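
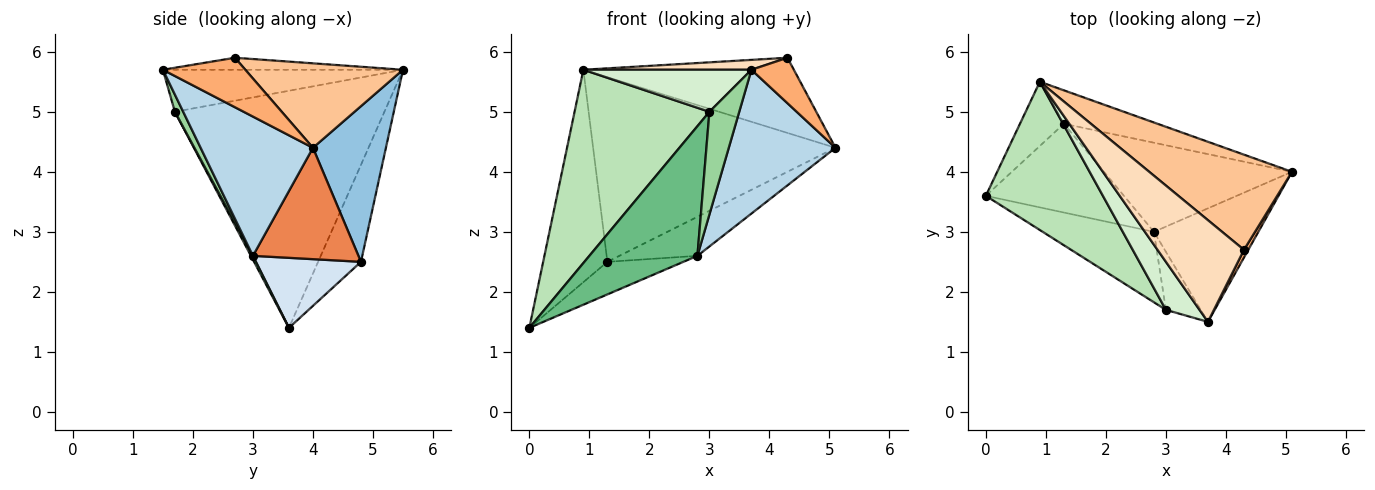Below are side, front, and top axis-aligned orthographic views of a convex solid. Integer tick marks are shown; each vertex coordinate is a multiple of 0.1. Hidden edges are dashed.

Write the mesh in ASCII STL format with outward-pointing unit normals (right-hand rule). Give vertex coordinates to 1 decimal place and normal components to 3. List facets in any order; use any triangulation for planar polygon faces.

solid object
 facet normal -0.538 0.807 -0.244
  outer loop
   vertex 1.3 4.8 2.5
   vertex 0.0 3.6 1.4
   vertex 0.9 5.5 5.7
  endloop
 endfacet
 facet normal 0.284 0.943 -0.171
  outer loop
   vertex 1.3 4.8 2.5
   vertex 0.9 5.5 5.7
   vertex 5.1 4.0 4.4
  endloop
 endfacet
 facet normal 0.637 -0.605 -0.478
  outer loop
   vertex 2.8 3.0 2.6
   vertex 5.1 4.0 4.4
   vertex 3.7 1.5 5.7
  endloop
 endfacet
 facet normal 0.430 0.311 -0.848
  outer loop
   vertex 2.8 3.0 2.6
   vertex 0.0 3.6 1.4
   vertex 1.3 4.8 2.5
  endloop
 endfacet
 facet normal 0.477 0.353 -0.805
  outer loop
   vertex 2.8 3.0 2.6
   vertex 1.3 4.8 2.5
   vertex 5.1 4.0 4.4
  endloop
 endfacet
 facet normal 0.887 -0.456 0.077
  outer loop
   vertex 4.3 2.7 5.9
   vertex 3.7 1.5 5.7
   vertex 5.1 4.0 4.4
  endloop
 endfacet
 facet normal 0.421 0.562 0.712
  outer loop
   vertex 4.3 2.7 5.9
   vertex 5.1 4.0 4.4
   vertex 0.9 5.5 5.7
  endloop
 endfacet
 facet normal -0.137 -0.096 0.986
  outer loop
   vertex 4.3 2.7 5.9
   vertex 0.9 5.5 5.7
   vertex 3.7 1.5 5.7
  endloop
 endfacet
 facet normal 0.016 -0.879 -0.477
  outer loop
   vertex 3.0 1.7 5.0
   vertex 0.0 3.6 1.4
   vertex 2.8 3.0 2.6
  endloop
 endfacet
 facet normal 0.236 -0.846 -0.478
  outer loop
   vertex 3.0 1.7 5.0
   vertex 2.8 3.0 2.6
   vertex 3.7 1.5 5.7
  endloop
 endfacet
 facet normal -0.777 -0.500 0.383
  outer loop
   vertex 3.0 1.7 5.0
   vertex 0.9 5.5 5.7
   vertex 0.0 3.6 1.4
  endloop
 endfacet
 facet normal -0.685 -0.480 0.548
  outer loop
   vertex 3.0 1.7 5.0
   vertex 3.7 1.5 5.7
   vertex 0.9 5.5 5.7
  endloop
 endfacet
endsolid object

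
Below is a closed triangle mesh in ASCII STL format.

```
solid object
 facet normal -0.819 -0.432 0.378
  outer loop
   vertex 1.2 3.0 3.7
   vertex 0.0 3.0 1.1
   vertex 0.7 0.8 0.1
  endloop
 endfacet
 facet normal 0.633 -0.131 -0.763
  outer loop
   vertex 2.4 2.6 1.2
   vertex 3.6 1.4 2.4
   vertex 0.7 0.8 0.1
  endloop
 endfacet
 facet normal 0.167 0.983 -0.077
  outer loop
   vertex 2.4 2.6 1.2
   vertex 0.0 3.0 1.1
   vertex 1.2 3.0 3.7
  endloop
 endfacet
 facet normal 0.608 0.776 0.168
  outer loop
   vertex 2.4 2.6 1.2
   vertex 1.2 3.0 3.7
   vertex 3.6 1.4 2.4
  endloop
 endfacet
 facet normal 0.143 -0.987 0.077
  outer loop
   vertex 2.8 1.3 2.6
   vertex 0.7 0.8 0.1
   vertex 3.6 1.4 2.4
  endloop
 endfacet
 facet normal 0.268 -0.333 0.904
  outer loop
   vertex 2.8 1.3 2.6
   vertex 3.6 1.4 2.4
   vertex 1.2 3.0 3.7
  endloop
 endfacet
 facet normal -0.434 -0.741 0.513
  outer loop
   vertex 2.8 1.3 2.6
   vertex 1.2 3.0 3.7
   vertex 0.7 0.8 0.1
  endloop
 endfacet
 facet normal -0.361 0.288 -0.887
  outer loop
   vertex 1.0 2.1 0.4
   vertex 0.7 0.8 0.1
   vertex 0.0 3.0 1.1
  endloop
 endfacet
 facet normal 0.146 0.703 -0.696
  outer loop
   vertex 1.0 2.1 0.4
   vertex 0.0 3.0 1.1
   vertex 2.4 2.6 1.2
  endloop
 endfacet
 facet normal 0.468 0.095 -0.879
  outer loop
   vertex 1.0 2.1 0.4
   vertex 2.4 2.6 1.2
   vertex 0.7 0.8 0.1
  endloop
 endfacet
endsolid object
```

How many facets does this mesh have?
10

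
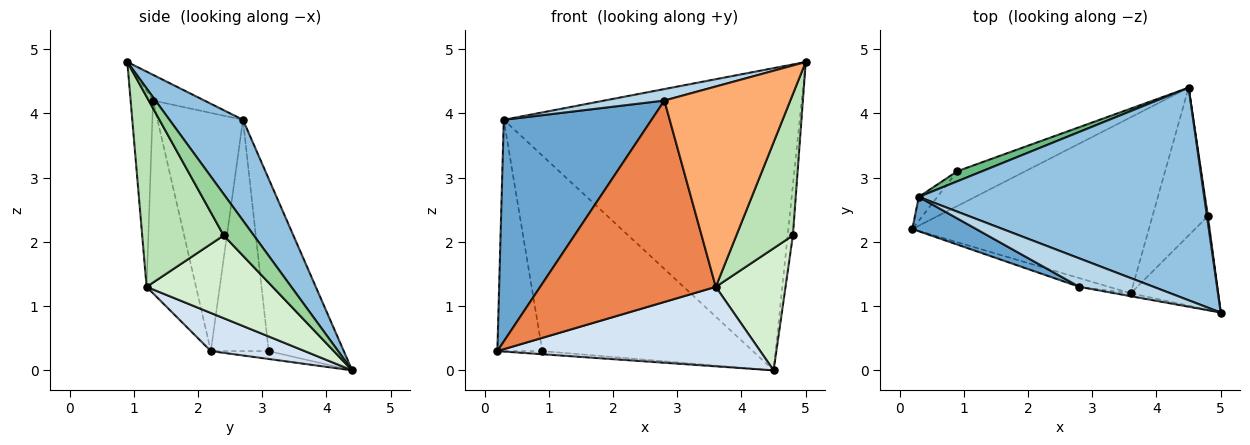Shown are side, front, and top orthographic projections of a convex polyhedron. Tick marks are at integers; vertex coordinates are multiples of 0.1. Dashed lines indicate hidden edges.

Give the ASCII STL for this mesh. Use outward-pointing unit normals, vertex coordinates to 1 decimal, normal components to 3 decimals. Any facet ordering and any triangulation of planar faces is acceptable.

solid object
 facet normal -0.496 -0.858 0.133
  outer loop
   vertex 0.3 2.7 3.9
   vertex 0.2 2.2 0.3
   vertex 2.8 1.3 4.2
  endloop
 endfacet
 facet normal 0.199 0.802 0.564
  outer loop
   vertex 0.3 2.7 3.9
   vertex 5.0 0.9 4.8
   vertex 4.5 4.4 0.0
  endloop
 endfacet
 facet normal -0.306 -0.357 0.883
  outer loop
   vertex 0.3 2.7 3.9
   vertex 2.8 1.3 4.2
   vertex 5.0 0.9 4.8
  endloop
 endfacet
 facet normal 0.145 -0.407 -0.902
  outer loop
   vertex 3.6 1.2 1.3
   vertex 0.2 2.2 0.3
   vertex 4.5 4.4 0.0
  endloop
 endfacet
 facet normal -0.271 -0.962 -0.042
  outer loop
   vertex 3.6 1.2 1.3
   vertex 2.8 1.3 4.2
   vertex 0.2 2.2 0.3
  endloop
 endfacet
 facet normal -0.175 -0.984 -0.014
  outer loop
   vertex 3.6 1.2 1.3
   vertex 5.0 0.9 4.8
   vertex 2.8 1.3 4.2
  endloop
 endfacet
 facet normal -0.115 0.089 -0.989
  outer loop
   vertex 0.9 3.1 0.3
   vertex 4.5 4.4 0.0
   vertex 0.2 2.2 0.3
  endloop
 endfacet
 facet normal -0.788 0.613 -0.063
  outer loop
   vertex 0.9 3.1 0.3
   vertex 0.2 2.2 0.3
   vertex 0.3 2.7 3.9
  endloop
 endfacet
 facet normal -0.336 0.941 0.049
  outer loop
   vertex 0.9 3.1 0.3
   vertex 0.3 2.7 3.9
   vertex 4.5 4.4 0.0
  endloop
 endfacet
 facet normal 0.985 0.171 0.022
  outer loop
   vertex 4.8 2.4 2.1
   vertex 4.5 4.4 0.0
   vertex 5.0 0.9 4.8
  endloop
 endfacet
 facet normal 0.769 -0.533 -0.353
  outer loop
   vertex 4.8 2.4 2.1
   vertex 5.0 0.9 4.8
   vertex 3.6 1.2 1.3
  endloop
 endfacet
 facet normal 0.755 -0.418 -0.506
  outer loop
   vertex 4.8 2.4 2.1
   vertex 3.6 1.2 1.3
   vertex 4.5 4.4 0.0
  endloop
 endfacet
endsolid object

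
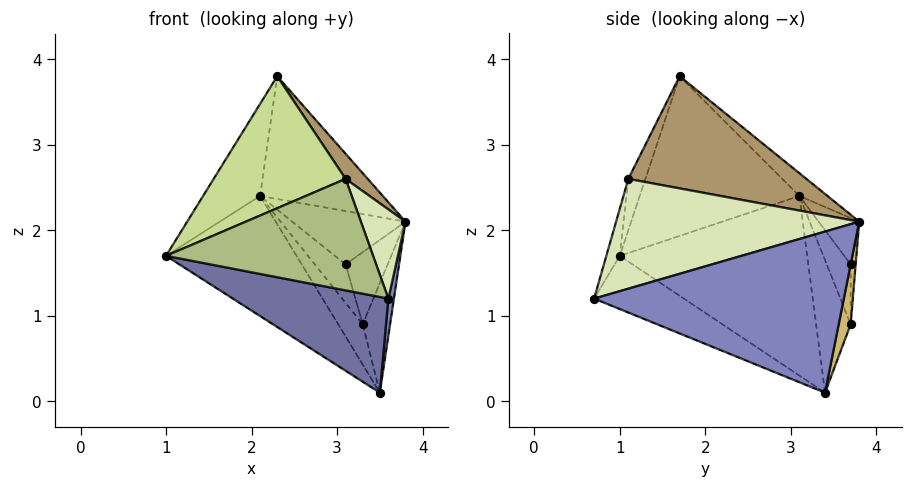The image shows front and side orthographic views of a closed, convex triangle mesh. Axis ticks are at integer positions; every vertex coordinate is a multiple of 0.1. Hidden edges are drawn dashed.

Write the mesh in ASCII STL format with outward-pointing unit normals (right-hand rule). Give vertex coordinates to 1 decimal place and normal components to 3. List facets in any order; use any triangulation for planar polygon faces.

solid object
 facet normal -0.217 -0.375 -0.901
  outer loop
   vertex 3.5 3.4 0.1
   vertex 3.6 0.7 1.2
   vertex 1.0 1.0 1.7
  endloop
 endfacet
 facet normal 0.989 -0.022 -0.144
  outer loop
   vertex 3.5 3.4 0.1
   vertex 3.8 3.8 2.1
   vertex 3.6 0.7 1.2
  endloop
 endfacet
 facet normal -0.852 0.304 0.426
  outer loop
   vertex 2.1 3.1 2.4
   vertex 1.0 1.0 1.7
   vertex 2.3 1.7 3.8
  endloop
 endfacet
 facet normal -0.158 0.687 0.709
  outer loop
   vertex 2.1 3.1 2.4
   vertex 2.3 1.7 3.8
   vertex 3.8 3.8 2.1
  endloop
 endfacet
 facet normal -0.755 0.526 -0.391
  outer loop
   vertex 2.1 3.1 2.4
   vertex 3.5 3.4 0.1
   vertex 1.0 1.0 1.7
  endloop
 endfacet
 facet normal -0.063 -0.965 0.253
  outer loop
   vertex 3.1 1.1 2.6
   vertex 1.0 1.0 1.7
   vertex 3.6 0.7 1.2
  endloop
 endfacet
 facet normal -0.119 -0.918 0.379
  outer loop
   vertex 3.1 1.1 2.6
   vertex 2.3 1.7 3.8
   vertex 1.0 1.0 1.7
  endloop
 endfacet
 facet normal 0.912 -0.167 0.374
  outer loop
   vertex 3.1 1.1 2.6
   vertex 3.6 0.7 1.2
   vertex 3.8 3.8 2.1
  endloop
 endfacet
 facet normal 0.804 -0.100 0.586
  outer loop
   vertex 3.1 1.1 2.6
   vertex 3.8 3.8 2.1
   vertex 2.3 1.7 3.8
  endloop
 endfacet
 facet normal 0.389 0.890 -0.236
  outer loop
   vertex 3.3 3.7 0.9
   vertex 3.8 3.8 2.1
   vertex 3.5 3.4 0.1
  endloop
 endfacet
 facet normal -0.752 0.533 -0.388
  outer loop
   vertex 3.3 3.7 0.9
   vertex 3.5 3.4 0.1
   vertex 2.1 3.1 2.4
  endloop
 endfacet
 facet normal -0.325 0.905 0.273
  outer loop
   vertex 3.1 3.7 1.6
   vertex 2.1 3.1 2.4
   vertex 3.8 3.8 2.1
  endloop
 endfacet
 facet normal -0.118 0.992 -0.034
  outer loop
   vertex 3.1 3.7 1.6
   vertex 3.8 3.8 2.1
   vertex 3.3 3.7 0.9
  endloop
 endfacet
 facet normal -0.605 0.777 -0.173
  outer loop
   vertex 3.1 3.7 1.6
   vertex 3.3 3.7 0.9
   vertex 2.1 3.1 2.4
  endloop
 endfacet
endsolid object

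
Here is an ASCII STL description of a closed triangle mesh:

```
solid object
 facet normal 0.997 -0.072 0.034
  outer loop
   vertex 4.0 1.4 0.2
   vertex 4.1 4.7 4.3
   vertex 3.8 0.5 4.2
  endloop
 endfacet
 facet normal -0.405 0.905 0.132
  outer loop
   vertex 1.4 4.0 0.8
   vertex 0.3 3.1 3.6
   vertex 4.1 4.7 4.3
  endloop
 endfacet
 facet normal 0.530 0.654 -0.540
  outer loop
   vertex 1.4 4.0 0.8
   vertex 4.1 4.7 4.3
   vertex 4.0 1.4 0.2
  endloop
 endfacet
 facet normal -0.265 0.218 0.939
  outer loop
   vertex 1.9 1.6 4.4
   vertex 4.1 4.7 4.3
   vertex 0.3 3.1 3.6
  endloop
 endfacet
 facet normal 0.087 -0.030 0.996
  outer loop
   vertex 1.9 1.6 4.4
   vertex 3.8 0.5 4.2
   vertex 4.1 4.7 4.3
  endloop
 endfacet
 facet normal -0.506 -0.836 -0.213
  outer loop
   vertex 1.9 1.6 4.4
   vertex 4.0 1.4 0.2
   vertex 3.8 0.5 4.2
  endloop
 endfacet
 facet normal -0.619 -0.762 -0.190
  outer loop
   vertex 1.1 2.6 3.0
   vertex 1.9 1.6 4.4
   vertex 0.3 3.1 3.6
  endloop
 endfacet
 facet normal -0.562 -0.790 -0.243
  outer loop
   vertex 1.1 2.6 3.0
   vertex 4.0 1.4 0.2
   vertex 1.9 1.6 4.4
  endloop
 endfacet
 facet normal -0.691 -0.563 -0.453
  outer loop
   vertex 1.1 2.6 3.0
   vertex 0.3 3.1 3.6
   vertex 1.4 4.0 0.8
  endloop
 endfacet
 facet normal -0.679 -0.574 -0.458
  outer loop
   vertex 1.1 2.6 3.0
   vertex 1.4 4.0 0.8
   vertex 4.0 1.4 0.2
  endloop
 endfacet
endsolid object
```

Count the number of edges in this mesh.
15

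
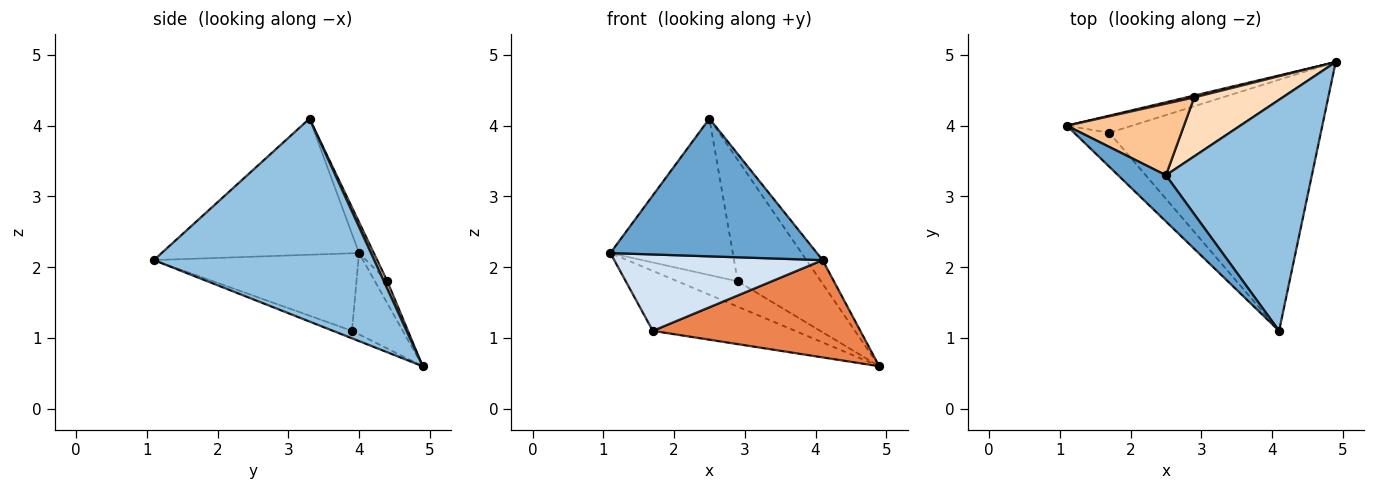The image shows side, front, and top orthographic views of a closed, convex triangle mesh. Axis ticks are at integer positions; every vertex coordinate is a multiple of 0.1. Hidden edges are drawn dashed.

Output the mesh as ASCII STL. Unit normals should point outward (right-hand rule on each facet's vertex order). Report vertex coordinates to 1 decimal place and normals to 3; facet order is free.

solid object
 facet normal -0.671 -0.703 0.236
  outer loop
   vertex 2.5 3.3 4.1
   vertex 1.1 4.0 2.2
   vertex 4.1 1.1 2.1
  endloop
 endfacet
 facet normal 0.810 0.059 0.583
  outer loop
   vertex 2.5 3.3 4.1
   vertex 4.1 1.1 2.1
   vertex 4.9 4.9 0.6
  endloop
 endfacet
 facet normal -0.325 0.909 -0.260
  outer loop
   vertex 1.7 3.9 1.1
   vertex 1.1 4.0 2.2
   vertex 4.9 4.9 0.6
  endloop
 endfacet
 facet normal -0.668 -0.680 -0.302
  outer loop
   vertex 1.7 3.9 1.1
   vertex 4.1 1.1 2.1
   vertex 1.1 4.0 2.2
  endloop
 endfacet
 facet normal -0.033 -0.361 -0.932
  outer loop
   vertex 1.7 3.9 1.1
   vertex 4.9 4.9 0.6
   vertex 4.1 1.1 2.1
  endloop
 endfacet
 facet normal -0.201 0.977 0.072
  outer loop
   vertex 2.9 4.4 1.8
   vertex 4.9 4.9 0.6
   vertex 1.1 4.0 2.2
  endloop
 endfacet
 facet normal -0.109 0.904 0.413
  outer loop
   vertex 2.9 4.4 1.8
   vertex 1.1 4.0 2.2
   vertex 2.5 3.3 4.1
  endloop
 endfacet
 facet normal 0.037 0.899 0.436
  outer loop
   vertex 2.9 4.4 1.8
   vertex 2.5 3.3 4.1
   vertex 4.9 4.9 0.6
  endloop
 endfacet
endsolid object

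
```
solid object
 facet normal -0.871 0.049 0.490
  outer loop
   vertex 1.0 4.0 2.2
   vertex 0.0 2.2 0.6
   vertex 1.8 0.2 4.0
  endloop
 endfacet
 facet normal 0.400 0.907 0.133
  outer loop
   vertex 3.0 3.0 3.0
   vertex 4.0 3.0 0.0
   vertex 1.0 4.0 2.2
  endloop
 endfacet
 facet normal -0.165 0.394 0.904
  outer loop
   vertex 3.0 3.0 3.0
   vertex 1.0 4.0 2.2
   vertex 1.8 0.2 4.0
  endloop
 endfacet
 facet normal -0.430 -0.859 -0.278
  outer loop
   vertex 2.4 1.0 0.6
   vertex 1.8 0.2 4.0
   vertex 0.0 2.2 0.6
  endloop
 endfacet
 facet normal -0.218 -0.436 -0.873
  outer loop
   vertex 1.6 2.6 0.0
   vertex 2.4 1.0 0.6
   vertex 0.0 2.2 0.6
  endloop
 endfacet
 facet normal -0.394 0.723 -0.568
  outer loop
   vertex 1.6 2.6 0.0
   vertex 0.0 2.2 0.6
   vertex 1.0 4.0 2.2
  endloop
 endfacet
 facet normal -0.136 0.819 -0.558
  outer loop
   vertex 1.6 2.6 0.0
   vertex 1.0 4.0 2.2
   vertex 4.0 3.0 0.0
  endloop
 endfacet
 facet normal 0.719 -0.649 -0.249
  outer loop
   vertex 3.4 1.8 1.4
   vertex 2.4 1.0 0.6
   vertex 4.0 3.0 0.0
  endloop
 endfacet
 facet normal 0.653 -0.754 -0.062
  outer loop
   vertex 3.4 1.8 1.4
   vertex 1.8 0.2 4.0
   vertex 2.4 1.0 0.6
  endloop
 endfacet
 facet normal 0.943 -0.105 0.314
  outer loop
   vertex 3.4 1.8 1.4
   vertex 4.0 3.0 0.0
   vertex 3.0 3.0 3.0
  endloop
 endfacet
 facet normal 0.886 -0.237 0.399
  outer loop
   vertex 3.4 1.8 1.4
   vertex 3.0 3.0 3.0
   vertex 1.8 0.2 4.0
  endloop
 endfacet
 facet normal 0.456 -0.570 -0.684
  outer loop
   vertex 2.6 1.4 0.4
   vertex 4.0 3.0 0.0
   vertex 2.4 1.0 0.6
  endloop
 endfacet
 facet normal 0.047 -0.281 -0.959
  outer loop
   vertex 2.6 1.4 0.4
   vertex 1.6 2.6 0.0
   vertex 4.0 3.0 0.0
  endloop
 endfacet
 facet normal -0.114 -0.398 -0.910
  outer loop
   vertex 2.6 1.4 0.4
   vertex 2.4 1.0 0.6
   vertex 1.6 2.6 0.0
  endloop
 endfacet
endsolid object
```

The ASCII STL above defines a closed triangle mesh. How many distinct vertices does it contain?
9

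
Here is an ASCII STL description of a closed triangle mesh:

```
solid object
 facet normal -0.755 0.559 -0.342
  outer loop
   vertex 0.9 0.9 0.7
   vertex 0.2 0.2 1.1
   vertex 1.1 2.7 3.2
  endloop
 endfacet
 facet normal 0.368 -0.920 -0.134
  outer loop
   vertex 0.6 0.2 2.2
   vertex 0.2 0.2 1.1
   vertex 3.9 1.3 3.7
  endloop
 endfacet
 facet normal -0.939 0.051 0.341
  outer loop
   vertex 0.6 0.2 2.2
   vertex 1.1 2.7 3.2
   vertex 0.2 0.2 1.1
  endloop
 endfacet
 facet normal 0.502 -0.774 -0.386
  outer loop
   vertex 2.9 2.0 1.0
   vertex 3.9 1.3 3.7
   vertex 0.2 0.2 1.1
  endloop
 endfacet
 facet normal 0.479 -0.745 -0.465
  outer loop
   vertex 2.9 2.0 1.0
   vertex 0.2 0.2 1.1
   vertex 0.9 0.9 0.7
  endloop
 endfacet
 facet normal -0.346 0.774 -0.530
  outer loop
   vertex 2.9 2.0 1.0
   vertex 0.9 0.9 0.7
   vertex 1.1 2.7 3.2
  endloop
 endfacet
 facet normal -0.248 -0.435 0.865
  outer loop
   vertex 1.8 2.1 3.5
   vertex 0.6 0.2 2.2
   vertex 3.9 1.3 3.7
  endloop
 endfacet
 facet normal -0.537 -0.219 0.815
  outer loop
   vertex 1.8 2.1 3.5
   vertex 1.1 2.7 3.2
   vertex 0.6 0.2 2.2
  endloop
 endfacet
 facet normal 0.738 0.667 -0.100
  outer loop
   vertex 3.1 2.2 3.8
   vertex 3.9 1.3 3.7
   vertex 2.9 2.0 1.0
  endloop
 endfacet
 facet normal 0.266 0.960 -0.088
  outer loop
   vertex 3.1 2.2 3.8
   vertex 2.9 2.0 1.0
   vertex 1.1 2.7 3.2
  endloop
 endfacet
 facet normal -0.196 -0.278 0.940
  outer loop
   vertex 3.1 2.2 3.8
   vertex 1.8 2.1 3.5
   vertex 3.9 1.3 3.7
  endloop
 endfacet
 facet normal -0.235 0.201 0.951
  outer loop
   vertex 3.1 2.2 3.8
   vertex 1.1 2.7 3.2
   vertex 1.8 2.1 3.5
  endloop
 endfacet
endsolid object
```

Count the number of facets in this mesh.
12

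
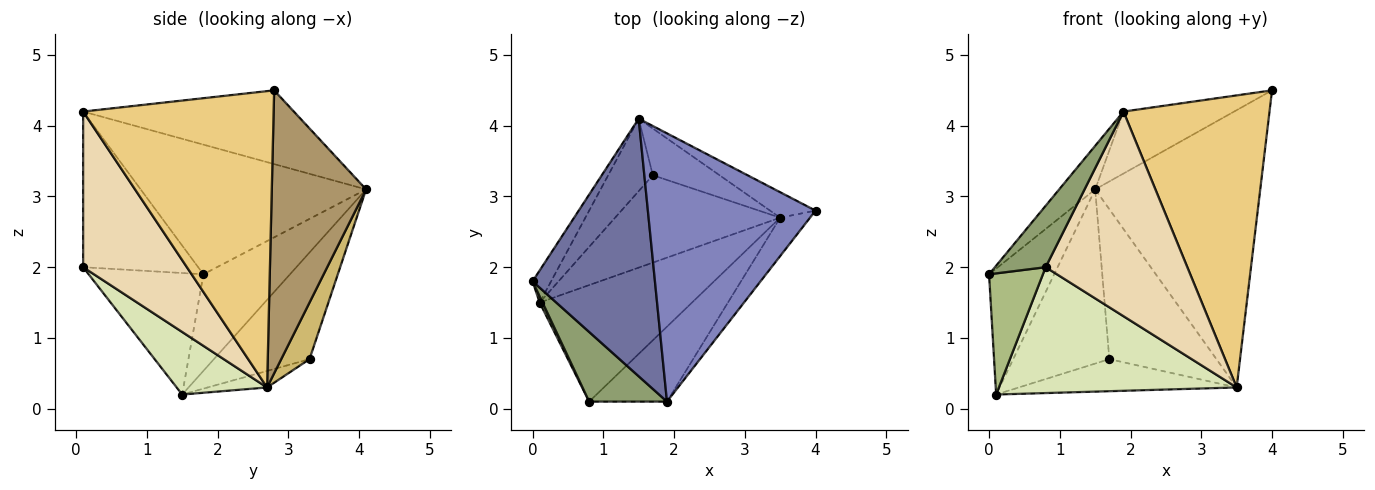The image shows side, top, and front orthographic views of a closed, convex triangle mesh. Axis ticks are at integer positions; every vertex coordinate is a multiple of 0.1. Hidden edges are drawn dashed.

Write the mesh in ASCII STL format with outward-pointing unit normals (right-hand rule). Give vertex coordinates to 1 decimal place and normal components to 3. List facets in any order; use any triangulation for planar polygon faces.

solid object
 facet normal -0.722 0.115 0.682
  outer loop
   vertex 1.5 4.1 3.1
   vertex 0.0 1.8 1.9
   vertex 1.9 0.1 4.2
  endloop
 endfacet
 facet normal -0.394 0.207 0.896
  outer loop
   vertex 1.5 4.1 3.1
   vertex 1.9 0.1 4.2
   vertex 4.0 2.8 4.5
  endloop
 endfacet
 facet normal -0.790 0.594 -0.151
  outer loop
   vertex 1.5 4.1 3.1
   vertex 0.1 1.5 0.2
   vertex 0.0 1.8 1.9
  endloop
 endfacet
 facet normal -0.676 0.680 -0.283
  outer loop
   vertex 1.5 4.1 3.1
   vertex 1.7 3.3 0.7
   vertex 0.1 1.5 0.2
  endloop
 endfacet
 facet normal -0.832 -0.367 0.416
  outer loop
   vertex 0.8 0.1 2.0
   vertex 1.9 0.1 4.2
   vertex 0.0 1.8 1.9
  endloop
 endfacet
 facet normal -0.905 -0.425 0.022
  outer loop
   vertex 0.8 0.1 2.0
   vertex 0.0 1.8 1.9
   vertex 0.1 1.5 0.2
  endloop
 endfacet
 facet normal -0.093 0.343 -0.935
  outer loop
   vertex 3.5 2.7 0.3
   vertex 0.1 1.5 0.2
   vertex 1.7 3.3 0.7
  endloop
 endfacet
 facet normal 0.269 -0.707 -0.654
  outer loop
   vertex 3.5 2.7 0.3
   vertex 0.8 0.1 2.0
   vertex 0.1 1.5 0.2
  endloop
 endfacet
 facet normal 0.495 0.865 -0.079
  outer loop
   vertex 3.5 2.7 0.3
   vertex 1.5 4.1 3.1
   vertex 4.0 2.8 4.5
  endloop
 endfacet
 facet normal 0.245 0.926 -0.288
  outer loop
   vertex 3.5 2.7 0.3
   vertex 1.7 3.3 0.7
   vertex 1.5 4.1 3.1
  endloop
 endfacet
 facet normal 0.791 -0.606 -0.080
  outer loop
   vertex 3.5 2.7 0.3
   vertex 4.0 2.8 4.5
   vertex 1.9 0.1 4.2
  endloop
 endfacet
 facet normal 0.567 -0.774 -0.283
  outer loop
   vertex 3.5 2.7 0.3
   vertex 1.9 0.1 4.2
   vertex 0.8 0.1 2.0
  endloop
 endfacet
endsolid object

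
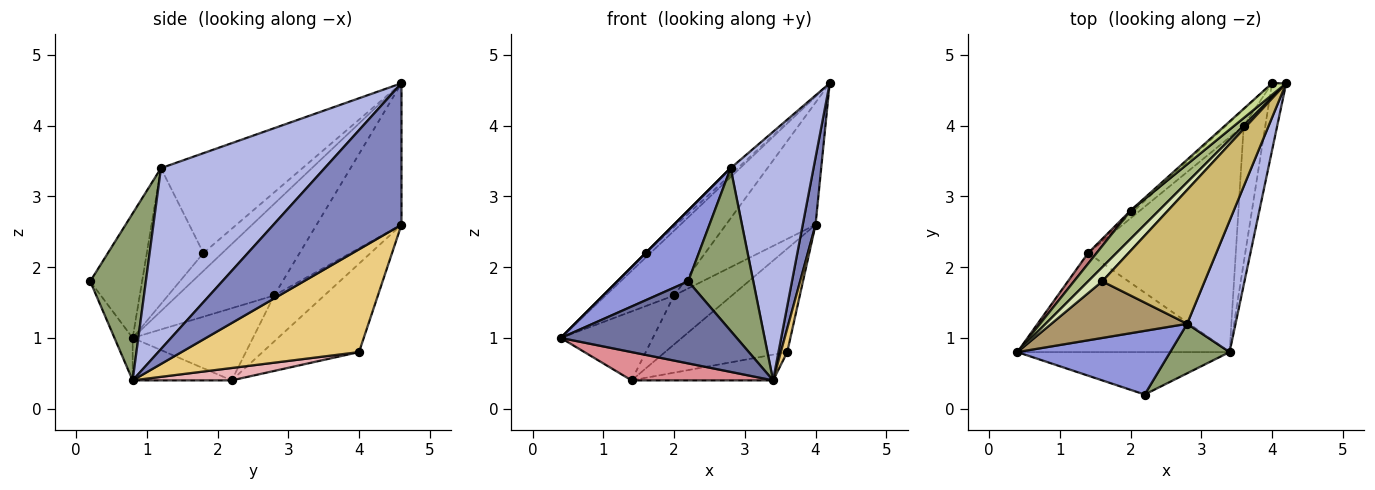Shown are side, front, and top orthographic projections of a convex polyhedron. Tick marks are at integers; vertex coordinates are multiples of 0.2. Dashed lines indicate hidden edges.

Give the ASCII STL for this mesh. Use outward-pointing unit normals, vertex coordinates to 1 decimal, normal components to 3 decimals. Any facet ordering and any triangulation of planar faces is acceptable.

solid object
 facet normal -0.091 -0.884 -0.457
  outer loop
   vertex 3.4 0.8 0.4
   vertex 2.2 0.2 1.8
   vertex 0.4 0.8 1.0
  endloop
 endfacet
 facet normal 0.990 -0.099 -0.099
  outer loop
   vertex 3.4 0.8 0.4
   vertex 4.0 4.6 2.6
   vertex 4.2 4.6 4.6
  endloop
 endfacet
 facet normal -0.479 -0.653 0.587
  outer loop
   vertex 2.8 1.2 3.4
   vertex 0.4 0.8 1.0
   vertex 2.2 0.2 1.8
  endloop
 endfacet
 facet normal 0.868 -0.439 0.232
  outer loop
   vertex 2.8 1.2 3.4
   vertex 3.4 0.8 0.4
   vertex 4.2 4.6 4.6
  endloop
 endfacet
 facet normal 0.633 -0.740 0.225
  outer loop
   vertex 2.8 1.2 3.4
   vertex 2.2 0.2 1.8
   vertex 3.4 0.8 0.4
  endloop
 endfacet
 facet normal -0.792 0.560 0.245
  outer loop
   vertex 2.0 2.8 1.6
   vertex 0.4 0.8 1.0
   vertex 4.2 4.6 4.6
  endloop
 endfacet
 facet normal -0.686 0.724 0.069
  outer loop
   vertex 2.0 2.8 1.6
   vertex 4.2 4.6 4.6
   vertex 4.0 4.6 2.6
  endloop
 endfacet
 facet normal -0.769 0.192 0.609
  outer loop
   vertex 1.6 1.8 2.2
   vertex 4.2 4.6 4.6
   vertex 0.4 0.8 1.0
  endloop
 endfacet
 facet normal -0.707 0.000 0.707
  outer loop
   vertex 1.6 1.8 2.2
   vertex 0.4 0.8 1.0
   vertex 2.8 1.2 3.4
  endloop
 endfacet
 facet normal -0.698 0.035 0.715
  outer loop
   vertex 1.6 1.8 2.2
   vertex 2.8 1.2 3.4
   vertex 4.2 4.6 4.6
  endloop
 endfacet
 facet normal 0.978 -0.035 -0.206
  outer loop
   vertex 3.6 4.0 0.8
   vertex 4.0 4.6 2.6
   vertex 3.4 0.8 0.4
  endloop
 endfacet
 facet normal -0.654 0.755 -0.050
  outer loop
   vertex 1.4 2.2 0.4
   vertex 2.0 2.8 1.6
   vertex 4.0 4.6 2.6
  endloop
 endfacet
 facet normal -0.615 0.779 -0.123
  outer loop
   vertex 1.4 2.2 0.4
   vertex 4.0 4.6 2.6
   vertex 3.6 4.0 0.8
  endloop
 endfacet
 facet normal -0.791 0.605 0.093
  outer loop
   vertex 1.4 2.2 0.4
   vertex 0.4 0.8 1.0
   vertex 2.0 2.8 1.6
  endloop
 endfacet
 facet normal -0.189 -0.270 -0.944
  outer loop
   vertex 1.4 2.2 0.4
   vertex 3.4 0.8 0.4
   vertex 0.4 0.8 1.0
  endloop
 endfacet
 facet normal 0.083 0.119 -0.989
  outer loop
   vertex 1.4 2.2 0.4
   vertex 3.6 4.0 0.8
   vertex 3.4 0.8 0.4
  endloop
 endfacet
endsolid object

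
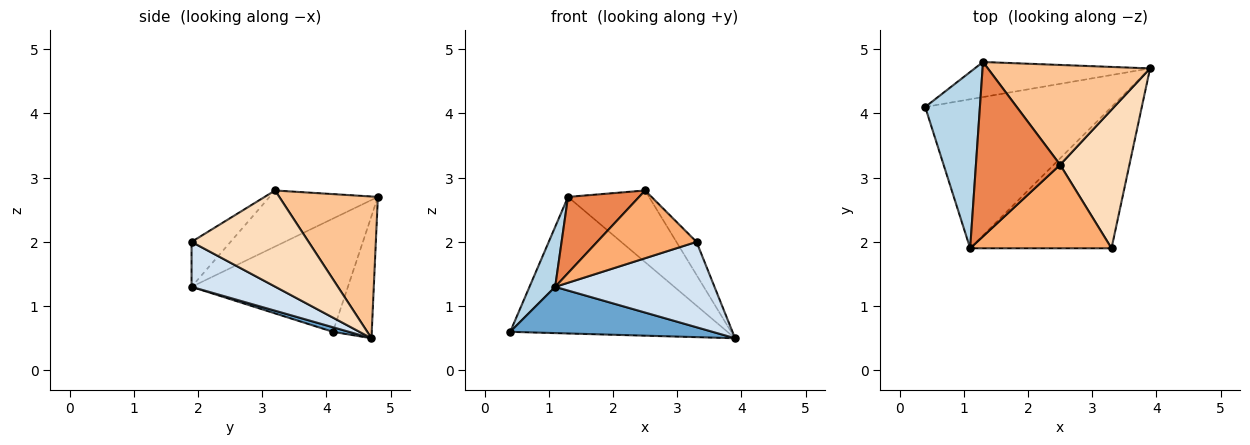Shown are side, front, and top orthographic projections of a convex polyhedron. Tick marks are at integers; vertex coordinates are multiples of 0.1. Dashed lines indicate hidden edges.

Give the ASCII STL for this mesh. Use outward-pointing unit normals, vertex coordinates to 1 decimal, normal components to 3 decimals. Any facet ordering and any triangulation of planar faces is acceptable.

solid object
 facet normal 0.024 -0.296 -0.955
  outer loop
   vertex 1.1 1.9 1.3
   vertex 0.4 4.1 0.6
   vertex 3.9 4.7 0.5
  endloop
 endfacet
 facet normal -0.171 0.954 -0.245
  outer loop
   vertex 1.3 4.8 2.7
   vertex 3.9 4.7 0.5
   vertex 0.4 4.1 0.6
  endloop
 endfacet
 facet normal -0.891 -0.146 0.431
  outer loop
   vertex 1.3 4.8 2.7
   vertex 0.4 4.1 0.6
   vertex 1.1 1.9 1.3
  endloop
 endfacet
 facet normal 0.263 -0.499 -0.826
  outer loop
   vertex 3.3 1.9 2.0
   vertex 1.1 1.9 1.3
   vertex 3.9 4.7 0.5
  endloop
 endfacet
 facet normal -0.521 -0.342 0.782
  outer loop
   vertex 2.5 3.2 2.8
   vertex 1.3 4.8 2.7
   vertex 1.1 1.9 1.3
  endloop
 endfacet
 facet normal -0.240 -0.612 0.754
  outer loop
   vertex 2.5 3.2 2.8
   vertex 1.1 1.9 1.3
   vertex 3.3 1.9 2.0
  endloop
 endfacet
 facet normal 0.579 0.476 0.662
  outer loop
   vertex 2.5 3.2 2.8
   vertex 3.9 4.7 0.5
   vertex 1.3 4.8 2.7
  endloop
 endfacet
 facet normal 0.803 0.138 0.579
  outer loop
   vertex 2.5 3.2 2.8
   vertex 3.3 1.9 2.0
   vertex 3.9 4.7 0.5
  endloop
 endfacet
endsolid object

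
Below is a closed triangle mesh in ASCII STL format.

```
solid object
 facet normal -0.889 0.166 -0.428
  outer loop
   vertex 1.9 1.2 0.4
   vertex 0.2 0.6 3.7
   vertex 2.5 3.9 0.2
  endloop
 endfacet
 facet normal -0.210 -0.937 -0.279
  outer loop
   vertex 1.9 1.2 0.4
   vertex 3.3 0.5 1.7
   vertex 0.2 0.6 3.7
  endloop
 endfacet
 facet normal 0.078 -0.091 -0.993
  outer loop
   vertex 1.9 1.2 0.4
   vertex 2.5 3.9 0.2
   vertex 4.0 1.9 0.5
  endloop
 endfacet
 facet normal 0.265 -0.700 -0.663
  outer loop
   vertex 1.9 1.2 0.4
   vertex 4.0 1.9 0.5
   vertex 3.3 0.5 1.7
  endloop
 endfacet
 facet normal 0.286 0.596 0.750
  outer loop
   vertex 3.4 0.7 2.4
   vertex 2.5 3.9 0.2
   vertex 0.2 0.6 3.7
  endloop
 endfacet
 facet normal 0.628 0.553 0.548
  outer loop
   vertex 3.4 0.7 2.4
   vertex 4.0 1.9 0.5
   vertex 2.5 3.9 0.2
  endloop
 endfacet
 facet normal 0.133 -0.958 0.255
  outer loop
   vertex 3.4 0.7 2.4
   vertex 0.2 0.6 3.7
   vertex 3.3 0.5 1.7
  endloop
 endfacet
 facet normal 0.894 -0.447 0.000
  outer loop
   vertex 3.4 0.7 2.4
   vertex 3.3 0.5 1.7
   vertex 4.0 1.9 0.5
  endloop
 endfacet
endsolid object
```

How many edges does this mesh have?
12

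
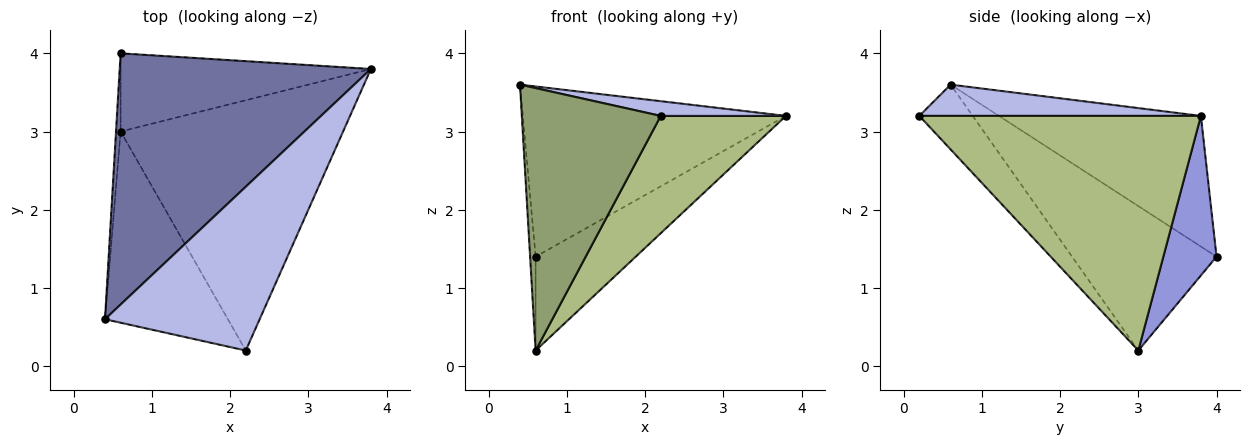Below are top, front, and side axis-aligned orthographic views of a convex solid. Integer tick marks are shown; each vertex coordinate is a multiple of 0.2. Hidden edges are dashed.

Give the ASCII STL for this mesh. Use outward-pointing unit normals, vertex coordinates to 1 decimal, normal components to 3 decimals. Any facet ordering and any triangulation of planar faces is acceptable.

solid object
 facet normal -0.395 0.515 0.760
  outer loop
   vertex 0.6 4.0 1.4
   vertex 0.4 0.6 3.6
   vertex 3.8 3.8 3.2
  endloop
 endfacet
 facet normal -0.999 0.038 -0.032
  outer loop
   vertex 0.6 3.0 0.2
   vertex 0.4 0.6 3.6
   vertex 0.6 4.0 1.4
  endloop
 endfacet
 facet normal 0.378 0.711 -0.593
  outer loop
   vertex 0.6 3.0 0.2
   vertex 0.6 4.0 1.4
   vertex 3.8 3.8 3.2
  endloop
 endfacet
 facet normal 0.197 -0.088 0.976
  outer loop
   vertex 2.2 0.2 3.2
   vertex 3.8 3.8 3.2
   vertex 0.4 0.6 3.6
  endloop
 endfacet
 facet normal -0.297 -0.772 -0.562
  outer loop
   vertex 2.2 0.2 3.2
   vertex 0.4 0.6 3.6
   vertex 0.6 3.0 0.2
  endloop
 endfacet
 facet normal 0.691 -0.307 -0.655
  outer loop
   vertex 2.2 0.2 3.2
   vertex 0.6 3.0 0.2
   vertex 3.8 3.8 3.2
  endloop
 endfacet
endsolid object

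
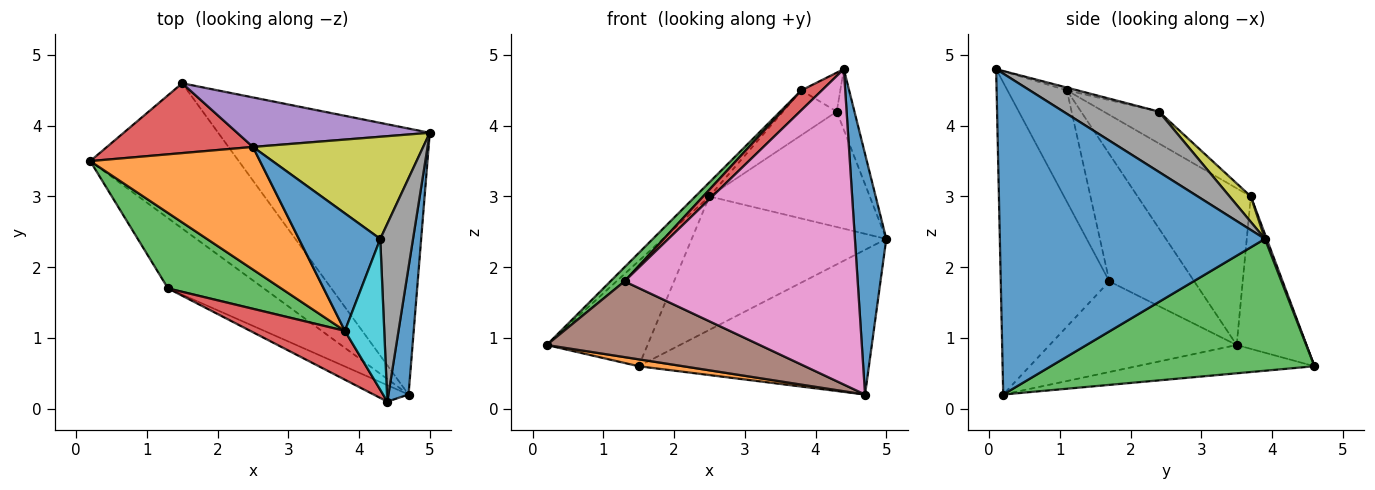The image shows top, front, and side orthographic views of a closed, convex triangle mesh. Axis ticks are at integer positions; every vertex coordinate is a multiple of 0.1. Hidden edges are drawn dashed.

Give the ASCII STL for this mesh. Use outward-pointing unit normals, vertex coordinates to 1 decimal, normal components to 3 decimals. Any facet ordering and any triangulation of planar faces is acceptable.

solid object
 facet normal 0.991 -0.117 0.062
  outer loop
   vertex 4.7 0.2 0.2
   vertex 5.0 3.9 2.4
   vertex 4.4 0.1 4.8
  endloop
 endfacet
 facet normal -0.187 -0.047 -0.981
  outer loop
   vertex 1.5 4.6 0.6
   vertex 4.7 0.2 0.2
   vertex 0.2 3.5 0.9
  endloop
 endfacet
 facet normal 0.480 0.419 -0.771
  outer loop
   vertex 1.5 4.6 0.6
   vertex 5.0 3.9 2.4
   vertex 4.7 0.2 0.2
  endloop
 endfacet
 facet normal -0.500 0.722 0.479
  outer loop
   vertex 1.5 4.6 0.6
   vertex 0.2 3.5 0.9
   vertex 2.5 3.7 3.0
  endloop
 endfacet
 facet normal 0.009 0.937 0.348
  outer loop
   vertex 1.5 4.6 0.6
   vertex 2.5 3.7 3.0
   vertex 5.0 3.9 2.4
  endloop
 endfacet
 facet normal -0.541 -0.617 -0.572
  outer loop
   vertex 1.3 1.7 1.8
   vertex 0.2 3.5 0.9
   vertex 4.7 0.2 0.2
  endloop
 endfacet
 facet normal -0.422 -0.906 -0.047
  outer loop
   vertex 1.3 1.7 1.8
   vertex 4.7 0.2 0.2
   vertex 4.4 0.1 4.8
  endloop
 endfacet
 facet normal 0.867 0.161 0.471
  outer loop
   vertex 4.3 2.4 4.2
   vertex 4.4 0.1 4.8
   vertex 5.0 3.9 2.4
  endloop
 endfacet
 facet normal 0.099 0.745 0.659
  outer loop
   vertex 4.3 2.4 4.2
   vertex 5.0 3.9 2.4
   vertex 2.5 3.7 3.0
  endloop
 endfacet
 facet normal -0.068 0.249 0.966
  outer loop
   vertex 3.8 1.1 4.5
   vertex 4.4 0.1 4.8
   vertex 4.3 2.4 4.2
  endloop
 endfacet
 facet normal -0.343 0.335 0.878
  outer loop
   vertex 3.8 1.1 4.5
   vertex 4.3 2.4 4.2
   vertex 2.5 3.7 3.0
  endloop
 endfacet
 facet normal -0.676 0.084 0.732
  outer loop
   vertex 3.8 1.1 4.5
   vertex 2.5 3.7 3.0
   vertex 0.2 3.5 0.9
  endloop
 endfacet
 facet normal -0.742 -0.124 0.659
  outer loop
   vertex 3.8 1.1 4.5
   vertex 0.2 3.5 0.9
   vertex 1.3 1.7 1.8
  endloop
 endfacet
 facet normal -0.737 -0.254 0.626
  outer loop
   vertex 3.8 1.1 4.5
   vertex 1.3 1.7 1.8
   vertex 4.4 0.1 4.8
  endloop
 endfacet
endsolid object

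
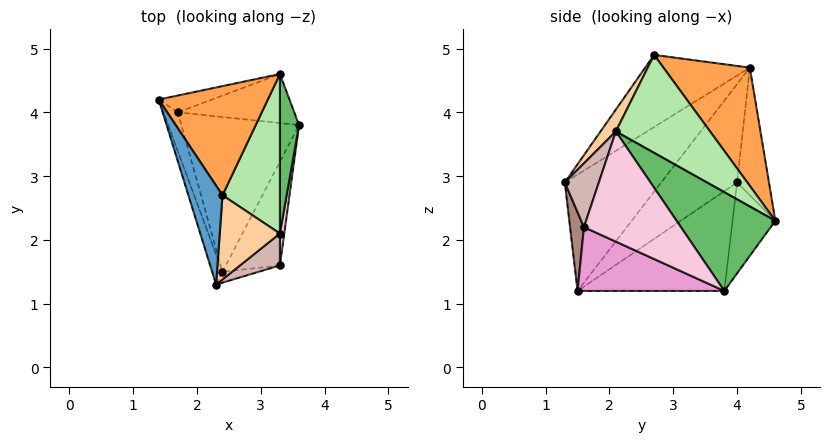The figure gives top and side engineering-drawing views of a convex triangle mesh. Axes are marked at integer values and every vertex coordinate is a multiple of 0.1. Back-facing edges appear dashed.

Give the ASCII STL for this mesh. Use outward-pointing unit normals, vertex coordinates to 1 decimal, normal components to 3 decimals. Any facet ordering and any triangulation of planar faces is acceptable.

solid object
 facet normal -0.794 -0.479 0.375
  outer loop
   vertex 2.4 2.7 4.9
   vertex 1.4 4.2 4.7
   vertex 2.3 1.3 2.9
  endloop
 endfacet
 facet normal -0.965 -0.246 -0.086
  outer loop
   vertex 2.4 1.5 1.2
   vertex 2.3 1.3 2.9
   vertex 1.4 4.2 4.7
  endloop
 endfacet
 facet normal 0.635 0.502 0.587
  outer loop
   vertex 3.3 4.6 2.3
   vertex 1.4 4.2 4.7
   vertex 2.4 2.7 4.9
  endloop
 endfacet
 facet normal 0.202 -0.807 0.555
  outer loop
   vertex 3.3 2.1 3.7
   vertex 2.4 2.7 4.9
   vertex 2.3 1.3 2.9
  endloop
 endfacet
 facet normal 0.976 0.106 0.189
  outer loop
   vertex 3.3 2.1 3.7
   vertex 3.6 3.8 1.2
   vertex 3.3 4.6 2.3
  endloop
 endfacet
 facet normal 0.830 0.272 0.486
  outer loop
   vertex 3.3 2.1 3.7
   vertex 3.3 4.6 2.3
   vertex 2.4 2.7 4.9
  endloop
 endfacet
 facet normal -0.974 -0.176 -0.143
  outer loop
   vertex 1.7 4.0 2.9
   vertex 2.4 1.5 1.2
   vertex 1.4 4.2 4.7
  endloop
 endfacet
 facet normal -0.613 0.320 -0.723
  outer loop
   vertex 1.7 4.0 2.9
   vertex 3.6 3.8 1.2
   vertex 2.4 1.5 1.2
  endloop
 endfacet
 facet normal -0.400 0.901 -0.167
  outer loop
   vertex 1.7 4.0 2.9
   vertex 1.4 4.2 4.7
   vertex 3.3 4.6 2.3
  endloop
 endfacet
 facet normal -0.468 0.649 -0.600
  outer loop
   vertex 1.7 4.0 2.9
   vertex 3.3 4.6 2.3
   vertex 3.6 3.8 1.2
  endloop
 endfacet
 facet normal 0.220 -0.970 -0.101
  outer loop
   vertex 3.3 1.6 2.2
   vertex 2.3 1.3 2.9
   vertex 2.4 1.5 1.2
  endloop
 endfacet
 facet normal 0.451 -0.846 0.282
  outer loop
   vertex 3.3 1.6 2.2
   vertex 3.3 2.1 3.7
   vertex 2.3 1.3 2.9
  endloop
 endfacet
 facet normal 0.709 -0.370 -0.601
  outer loop
   vertex 3.3 1.6 2.2
   vertex 2.4 1.5 1.2
   vertex 3.6 3.8 1.2
  endloop
 endfacet
 facet normal 0.992 -0.118 0.039
  outer loop
   vertex 3.3 1.6 2.2
   vertex 3.6 3.8 1.2
   vertex 3.3 2.1 3.7
  endloop
 endfacet
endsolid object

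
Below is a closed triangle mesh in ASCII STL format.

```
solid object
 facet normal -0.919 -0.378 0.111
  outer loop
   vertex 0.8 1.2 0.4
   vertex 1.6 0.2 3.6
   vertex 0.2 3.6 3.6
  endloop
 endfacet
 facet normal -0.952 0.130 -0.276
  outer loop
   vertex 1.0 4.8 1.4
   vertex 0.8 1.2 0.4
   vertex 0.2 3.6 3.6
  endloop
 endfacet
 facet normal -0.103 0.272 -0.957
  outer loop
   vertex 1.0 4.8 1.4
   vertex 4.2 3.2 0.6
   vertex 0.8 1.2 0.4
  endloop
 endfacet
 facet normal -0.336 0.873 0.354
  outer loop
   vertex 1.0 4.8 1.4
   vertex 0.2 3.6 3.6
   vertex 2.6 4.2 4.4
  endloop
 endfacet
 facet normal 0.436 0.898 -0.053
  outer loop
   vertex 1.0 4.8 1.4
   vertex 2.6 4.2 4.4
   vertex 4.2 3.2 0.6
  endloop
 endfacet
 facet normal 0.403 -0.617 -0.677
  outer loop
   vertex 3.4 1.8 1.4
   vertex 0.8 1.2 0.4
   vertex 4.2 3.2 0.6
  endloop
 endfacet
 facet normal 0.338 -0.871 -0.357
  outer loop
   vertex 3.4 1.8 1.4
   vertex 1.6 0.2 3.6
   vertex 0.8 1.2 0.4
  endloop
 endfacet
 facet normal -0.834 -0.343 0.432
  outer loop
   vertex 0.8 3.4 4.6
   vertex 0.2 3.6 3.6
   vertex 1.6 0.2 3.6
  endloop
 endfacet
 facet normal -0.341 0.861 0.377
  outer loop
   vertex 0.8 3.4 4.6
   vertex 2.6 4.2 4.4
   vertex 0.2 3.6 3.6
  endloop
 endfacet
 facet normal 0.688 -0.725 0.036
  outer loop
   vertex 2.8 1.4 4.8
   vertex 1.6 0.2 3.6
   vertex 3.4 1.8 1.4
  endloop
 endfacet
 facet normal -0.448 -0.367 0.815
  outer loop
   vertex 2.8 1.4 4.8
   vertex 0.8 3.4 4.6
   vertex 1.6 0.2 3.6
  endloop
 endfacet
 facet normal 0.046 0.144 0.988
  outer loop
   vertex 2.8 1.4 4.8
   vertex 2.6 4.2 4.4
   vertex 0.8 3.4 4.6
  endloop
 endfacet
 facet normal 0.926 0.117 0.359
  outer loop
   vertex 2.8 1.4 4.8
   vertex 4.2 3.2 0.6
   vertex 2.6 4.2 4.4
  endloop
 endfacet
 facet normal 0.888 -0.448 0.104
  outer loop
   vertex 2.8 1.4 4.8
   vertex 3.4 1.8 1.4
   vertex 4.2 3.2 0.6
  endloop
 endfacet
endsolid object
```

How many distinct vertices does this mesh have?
9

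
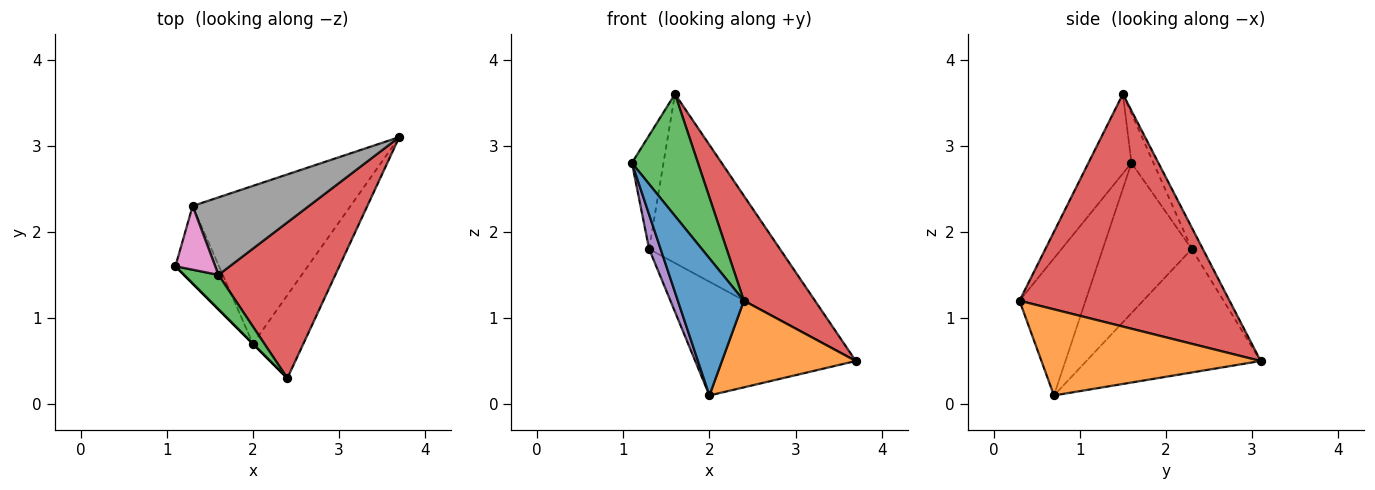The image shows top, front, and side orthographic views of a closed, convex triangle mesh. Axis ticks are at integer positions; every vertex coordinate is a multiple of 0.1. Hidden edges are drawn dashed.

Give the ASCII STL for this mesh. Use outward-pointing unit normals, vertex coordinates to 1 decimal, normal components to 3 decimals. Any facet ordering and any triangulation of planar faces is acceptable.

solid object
 facet normal -0.707 -0.707 0.000
  outer loop
   vertex 2.0 0.7 0.1
   vertex 2.4 0.3 1.2
   vertex 1.1 1.6 2.8
  endloop
 endfacet
 facet normal 0.763 -0.466 -0.447
  outer loop
   vertex 2.0 0.7 0.1
   vertex 3.7 3.1 0.5
   vertex 2.4 0.3 1.2
  endloop
 endfacet
 facet normal -0.532 -0.815 0.230
  outer loop
   vertex 1.6 1.5 3.6
   vertex 1.1 1.6 2.8
   vertex 2.4 0.3 1.2
  endloop
 endfacet
 facet normal 0.855 -0.290 0.430
  outer loop
   vertex 1.6 1.5 3.6
   vertex 2.4 0.3 1.2
   vertex 3.7 3.1 0.5
  endloop
 endfacet
 facet normal -0.953 -0.123 -0.277
  outer loop
   vertex 1.3 2.3 1.8
   vertex 2.0 0.7 0.1
   vertex 1.1 1.6 2.8
  endloop
 endfacet
 facet normal -0.536 0.494 -0.685
  outer loop
   vertex 1.3 2.3 1.8
   vertex 3.7 3.1 0.5
   vertex 2.0 0.7 0.1
  endloop
 endfacet
 facet normal -0.519 0.745 0.418
  outer loop
   vertex 1.3 2.3 1.8
   vertex 1.1 1.6 2.8
   vertex 1.6 1.5 3.6
  endloop
 endfacet
 facet normal -0.077 0.906 0.416
  outer loop
   vertex 1.3 2.3 1.8
   vertex 1.6 1.5 3.6
   vertex 3.7 3.1 0.5
  endloop
 endfacet
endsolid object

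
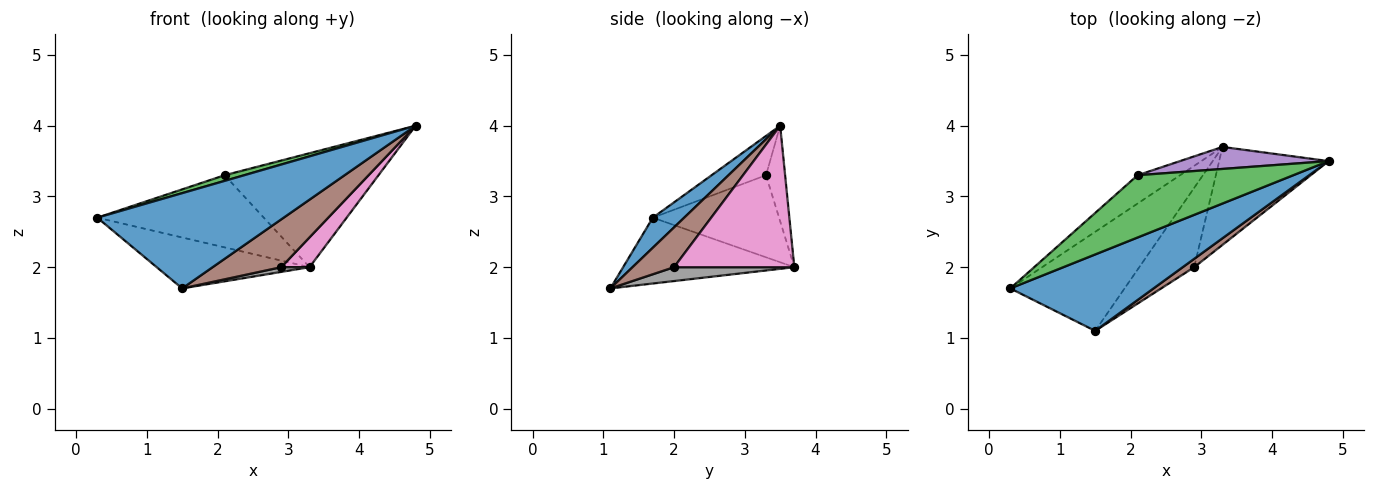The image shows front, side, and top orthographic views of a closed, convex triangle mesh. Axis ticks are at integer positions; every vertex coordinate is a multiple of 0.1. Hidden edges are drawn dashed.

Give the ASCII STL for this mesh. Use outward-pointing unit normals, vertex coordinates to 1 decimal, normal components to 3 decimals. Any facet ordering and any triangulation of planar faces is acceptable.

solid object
 facet normal 0.130 -0.773 0.620
  outer loop
   vertex 1.5 1.1 1.7
   vertex 4.8 3.5 4.0
   vertex 0.3 1.7 2.7
  endloop
 endfacet
 facet normal -0.456 0.407 -0.791
  outer loop
   vertex 3.3 3.7 2.0
   vertex 1.5 1.1 1.7
   vertex 0.3 1.7 2.7
  endloop
 endfacet
 facet normal -0.244 -0.088 0.966
  outer loop
   vertex 2.1 3.3 3.3
   vertex 0.3 1.7 2.7
   vertex 4.8 3.5 4.0
  endloop
 endfacet
 facet normal -0.577 0.761 -0.298
  outer loop
   vertex 2.1 3.3 3.3
   vertex 3.3 3.7 2.0
   vertex 0.3 1.7 2.7
  endloop
 endfacet
 facet normal -0.121 0.975 0.188
  outer loop
   vertex 2.1 3.3 3.3
   vertex 4.8 3.5 4.0
   vertex 3.3 3.7 2.0
  endloop
 endfacet
 facet normal 0.512 -0.846 0.148
  outer loop
   vertex 2.9 2.0 2.0
   vertex 4.8 3.5 4.0
   vertex 1.5 1.1 1.7
  endloop
 endfacet
 facet normal 0.778 -0.183 -0.602
  outer loop
   vertex 2.9 2.0 2.0
   vertex 3.3 3.7 2.0
   vertex 4.8 3.5 4.0
  endloop
 endfacet
 facet normal 0.244 -0.058 -0.968
  outer loop
   vertex 2.9 2.0 2.0
   vertex 1.5 1.1 1.7
   vertex 3.3 3.7 2.0
  endloop
 endfacet
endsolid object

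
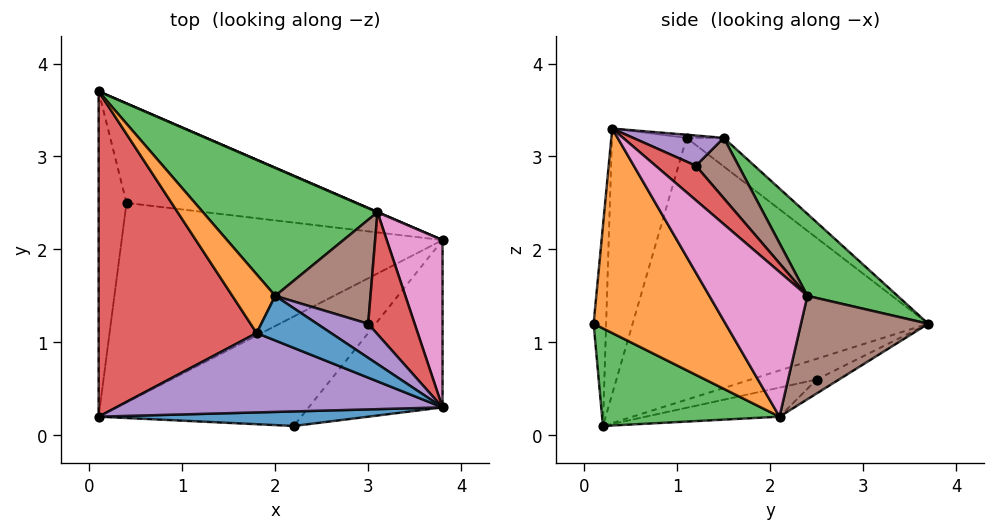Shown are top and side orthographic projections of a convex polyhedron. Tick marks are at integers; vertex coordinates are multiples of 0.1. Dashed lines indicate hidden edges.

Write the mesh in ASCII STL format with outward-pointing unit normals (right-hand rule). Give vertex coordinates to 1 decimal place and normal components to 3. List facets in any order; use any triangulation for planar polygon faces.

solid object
 facet normal -0.157 -0.965 0.211
  outer loop
   vertex 2.2 0.1 1.2
   vertex 3.8 0.3 3.3
   vertex 0.1 0.2 0.1
  endloop
 endfacet
 facet normal 0.609 -0.686 -0.398
  outer loop
   vertex 3.8 2.1 0.2
   vertex 3.8 0.3 3.3
   vertex 2.2 0.1 1.2
  endloop
 endfacet
 facet normal 0.339 -0.624 -0.704
  outer loop
   vertex 3.8 2.1 0.2
   vertex 2.2 0.1 1.2
   vertex 0.1 0.2 0.1
  endloop
 endfacet
 facet normal -0.845 -0.160 0.510
  outer loop
   vertex 1.8 1.1 3.2
   vertex 0.1 3.7 1.2
   vertex 0.1 0.2 0.1
  endloop
 endfacet
 facet normal -0.353 -0.829 0.434
  outer loop
   vertex 1.8 1.1 3.2
   vertex 0.1 0.2 0.1
   vertex 3.8 0.3 3.3
  endloop
 endfacet
 facet normal 0.397 0.918 0.002
  outer loop
   vertex 3.1 2.4 1.5
   vertex 3.8 2.1 0.2
   vertex 0.1 3.7 1.2
  endloop
 endfacet
 facet normal 0.793 0.526 0.306
  outer loop
   vertex 3.1 2.4 1.5
   vertex 3.8 0.3 3.3
   vertex 3.8 2.1 0.2
  endloop
 endfacet
 facet normal -0.578 0.245 -0.778
  outer loop
   vertex 0.4 2.5 0.6
   vertex 0.1 0.2 0.1
   vertex 0.1 3.7 1.2
  endloop
 endfacet
 facet normal -0.054 0.436 -0.898
  outer loop
   vertex 0.4 2.5 0.6
   vertex 0.1 3.7 1.2
   vertex 3.8 2.1 0.2
  endloop
 endfacet
 facet normal -0.088 0.223 -0.971
  outer loop
   vertex 0.4 2.5 0.6
   vertex 3.8 2.1 0.2
   vertex 0.1 0.2 0.1
  endloop
 endfacet
 facet normal -0.042 0.021 0.999
  outer loop
   vertex 2.0 1.5 3.2
   vertex 1.8 1.1 3.2
   vertex 3.8 0.3 3.3
  endloop
 endfacet
 facet normal -0.535 0.267 0.802
  outer loop
   vertex 2.0 1.5 3.2
   vertex 0.1 3.7 1.2
   vertex 1.8 1.1 3.2
  endloop
 endfacet
 facet normal 0.274 0.766 0.582
  outer loop
   vertex 2.0 1.5 3.2
   vertex 3.1 2.4 1.5
   vertex 0.1 3.7 1.2
  endloop
 endfacet
 facet normal 0.446 0.664 0.601
  outer loop
   vertex 3.0 1.2 2.9
   vertex 3.8 0.3 3.3
   vertex 3.1 2.4 1.5
  endloop
 endfacet
 facet normal 0.391 0.641 0.661
  outer loop
   vertex 3.0 1.2 2.9
   vertex 2.0 1.5 3.2
   vertex 3.8 0.3 3.3
  endloop
 endfacet
 facet normal 0.390 0.685 0.615
  outer loop
   vertex 3.0 1.2 2.9
   vertex 3.1 2.4 1.5
   vertex 2.0 1.5 3.2
  endloop
 endfacet
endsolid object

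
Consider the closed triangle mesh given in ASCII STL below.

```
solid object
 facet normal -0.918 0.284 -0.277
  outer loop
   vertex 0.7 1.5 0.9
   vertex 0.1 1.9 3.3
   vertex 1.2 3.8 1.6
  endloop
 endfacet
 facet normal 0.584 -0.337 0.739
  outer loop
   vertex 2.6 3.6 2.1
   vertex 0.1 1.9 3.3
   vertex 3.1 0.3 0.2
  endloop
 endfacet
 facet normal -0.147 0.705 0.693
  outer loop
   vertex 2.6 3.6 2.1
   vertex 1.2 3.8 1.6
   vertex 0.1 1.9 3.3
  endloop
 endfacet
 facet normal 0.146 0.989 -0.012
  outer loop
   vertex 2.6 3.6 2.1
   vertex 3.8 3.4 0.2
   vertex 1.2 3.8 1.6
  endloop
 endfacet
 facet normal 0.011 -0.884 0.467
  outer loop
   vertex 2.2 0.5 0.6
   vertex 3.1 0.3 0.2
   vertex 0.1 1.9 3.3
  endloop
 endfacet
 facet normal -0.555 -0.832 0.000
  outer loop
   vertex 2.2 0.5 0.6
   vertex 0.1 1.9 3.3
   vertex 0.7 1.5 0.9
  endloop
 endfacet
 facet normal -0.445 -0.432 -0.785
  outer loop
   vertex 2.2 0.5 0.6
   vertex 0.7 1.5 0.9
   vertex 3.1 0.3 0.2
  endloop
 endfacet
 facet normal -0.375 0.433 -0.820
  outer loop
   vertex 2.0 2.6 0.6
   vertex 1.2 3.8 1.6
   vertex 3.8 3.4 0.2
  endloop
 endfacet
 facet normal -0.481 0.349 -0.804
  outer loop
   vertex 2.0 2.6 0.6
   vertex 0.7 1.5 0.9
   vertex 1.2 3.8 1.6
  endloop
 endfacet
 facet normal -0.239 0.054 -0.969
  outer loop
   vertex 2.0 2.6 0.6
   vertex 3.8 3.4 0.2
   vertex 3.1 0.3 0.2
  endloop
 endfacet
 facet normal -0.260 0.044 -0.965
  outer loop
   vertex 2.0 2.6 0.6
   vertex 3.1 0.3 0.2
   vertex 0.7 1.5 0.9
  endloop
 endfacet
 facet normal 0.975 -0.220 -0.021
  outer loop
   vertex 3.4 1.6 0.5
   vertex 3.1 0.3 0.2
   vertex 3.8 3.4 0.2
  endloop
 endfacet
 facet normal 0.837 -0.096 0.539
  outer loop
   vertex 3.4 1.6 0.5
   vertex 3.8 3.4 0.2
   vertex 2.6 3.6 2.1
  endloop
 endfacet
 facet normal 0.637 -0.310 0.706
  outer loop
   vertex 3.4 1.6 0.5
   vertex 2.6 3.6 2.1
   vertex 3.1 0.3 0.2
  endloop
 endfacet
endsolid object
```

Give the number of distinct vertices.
9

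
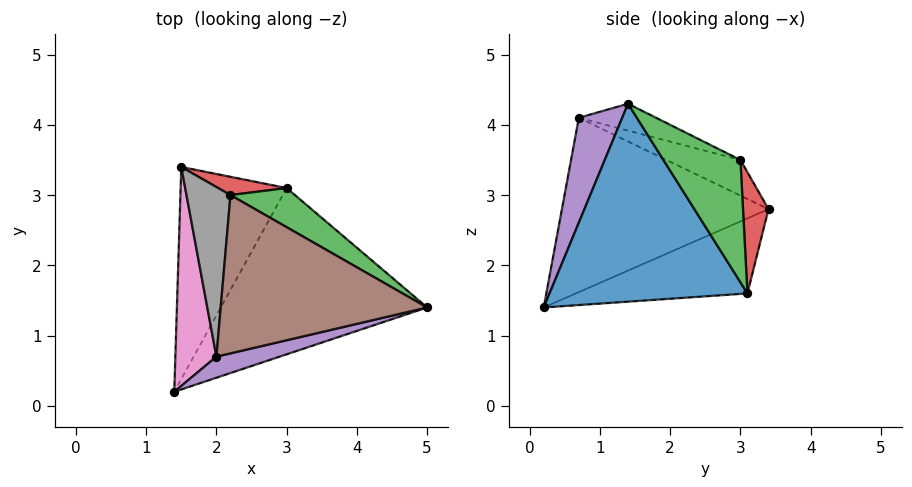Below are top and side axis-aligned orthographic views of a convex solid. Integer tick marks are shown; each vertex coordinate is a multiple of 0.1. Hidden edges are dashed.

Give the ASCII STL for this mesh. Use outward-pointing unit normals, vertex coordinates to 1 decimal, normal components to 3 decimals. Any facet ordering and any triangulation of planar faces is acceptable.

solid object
 facet normal 0.657 -0.315 -0.685
  outer loop
   vertex 3.0 3.1 1.6
   vertex 5.0 1.4 4.3
   vertex 1.4 0.2 1.4
  endloop
 endfacet
 facet normal -0.541 0.351 -0.764
  outer loop
   vertex 3.0 3.1 1.6
   vertex 1.4 0.2 1.4
   vertex 1.5 3.4 2.8
  endloop
 endfacet
 facet normal 0.433 0.872 0.228
  outer loop
   vertex 3.0 3.1 1.6
   vertex 2.2 3.0 3.5
   vertex 5.0 1.4 4.3
  endloop
 endfacet
 facet normal 0.337 0.922 0.190
  outer loop
   vertex 3.0 3.1 1.6
   vertex 1.5 3.4 2.8
   vertex 2.2 3.0 3.5
  endloop
 endfacet
 facet normal 0.217 -0.967 0.131
  outer loop
   vertex 2.0 0.7 4.1
   vertex 1.4 0.2 1.4
   vertex 5.0 1.4 4.3
  endloop
 endfacet
 facet normal -0.125 0.261 0.957
  outer loop
   vertex 2.0 0.7 4.1
   vertex 5.0 1.4 4.3
   vertex 2.2 3.0 3.5
  endloop
 endfacet
 facet normal -0.971 -0.070 0.229
  outer loop
   vertex 2.0 0.7 4.1
   vertex 1.5 3.4 2.8
   vertex 1.4 0.2 1.4
  endloop
 endfacet
 facet normal -0.610 0.249 0.752
  outer loop
   vertex 2.0 0.7 4.1
   vertex 2.2 3.0 3.5
   vertex 1.5 3.4 2.8
  endloop
 endfacet
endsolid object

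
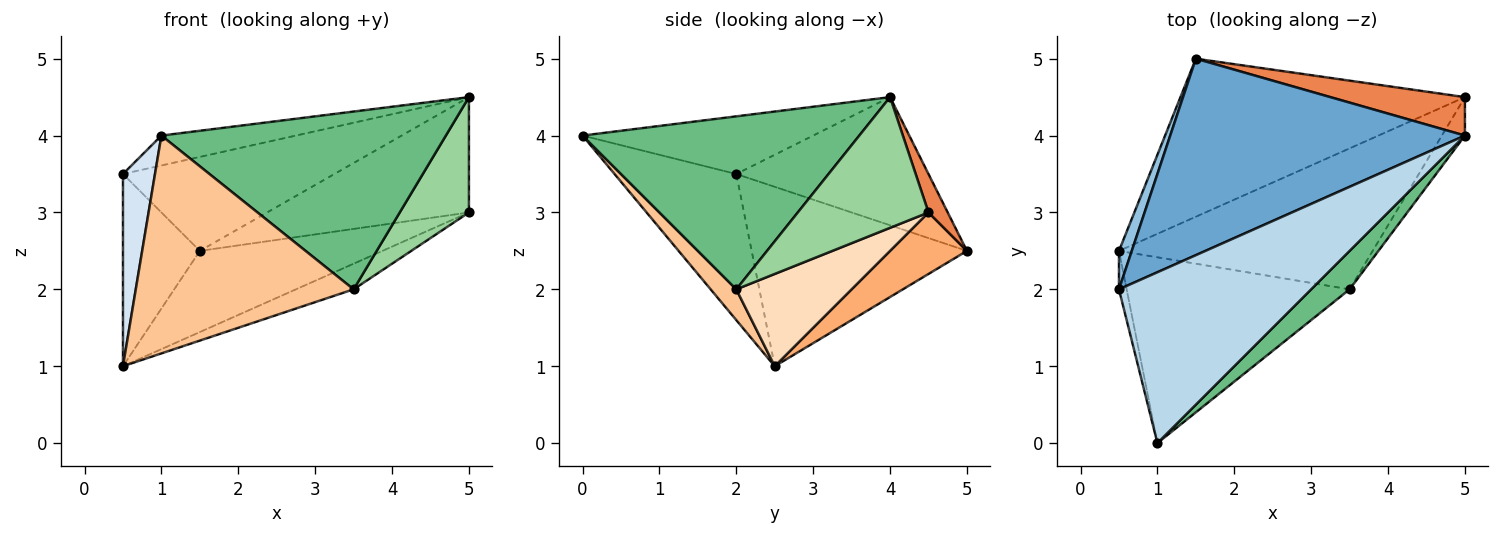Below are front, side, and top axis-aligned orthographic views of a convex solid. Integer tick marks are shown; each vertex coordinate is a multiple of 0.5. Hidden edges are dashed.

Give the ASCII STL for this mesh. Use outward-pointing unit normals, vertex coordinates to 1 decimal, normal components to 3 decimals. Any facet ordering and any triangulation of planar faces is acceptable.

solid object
 facet normal -0.365 0.402 0.840
  outer loop
   vertex 1.5 5.0 2.5
   vertex 0.5 2.0 3.5
   vertex 5.0 4.0 4.5
  endloop
 endfacet
 facet normal -0.940 0.336 0.067
  outer loop
   vertex 0.5 2.5 1.0
   vertex 0.5 2.0 3.5
   vertex 1.5 5.0 2.5
  endloop
 endfacet
 facet normal -0.283 0.165 0.945
  outer loop
   vertex 1.0 0.0 4.0
   vertex 5.0 4.0 4.5
   vertex 0.5 2.0 3.5
  endloop
 endfacet
 facet normal -0.966 -0.254 -0.051
  outer loop
   vertex 1.0 0.0 4.0
   vertex 0.5 2.0 3.5
   vertex 0.5 2.5 1.0
  endloop
 endfacet
 facet normal 0.090 0.945 0.315
  outer loop
   vertex 5.0 4.5 3.0
   vertex 1.5 5.0 2.5
   vertex 5.0 4.0 4.5
  endloop
 endfacet
 facet normal 0.189 0.449 -0.874
  outer loop
   vertex 5.0 4.5 3.0
   vertex 0.5 2.5 1.0
   vertex 1.5 5.0 2.5
  endloop
 endfacet
 facet normal 0.089 -0.758 -0.646
  outer loop
   vertex 3.5 2.0 2.0
   vertex 1.0 0.0 4.0
   vertex 0.5 2.5 1.0
  endloop
 endfacet
 facet normal 0.337 0.168 -0.926
  outer loop
   vertex 3.5 2.0 2.0
   vertex 0.5 2.5 1.0
   vertex 5.0 4.5 3.0
  endloop
 endfacet
 facet normal 0.689 -0.708 0.153
  outer loop
   vertex 3.5 2.0 2.0
   vertex 5.0 4.0 4.5
   vertex 1.0 0.0 4.0
  endloop
 endfacet
 facet normal 0.873 -0.462 -0.154
  outer loop
   vertex 3.5 2.0 2.0
   vertex 5.0 4.5 3.0
   vertex 5.0 4.0 4.5
  endloop
 endfacet
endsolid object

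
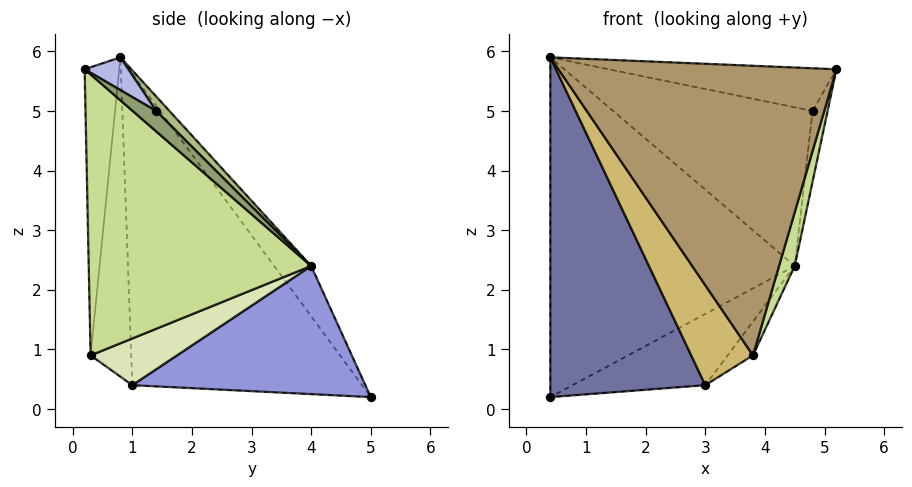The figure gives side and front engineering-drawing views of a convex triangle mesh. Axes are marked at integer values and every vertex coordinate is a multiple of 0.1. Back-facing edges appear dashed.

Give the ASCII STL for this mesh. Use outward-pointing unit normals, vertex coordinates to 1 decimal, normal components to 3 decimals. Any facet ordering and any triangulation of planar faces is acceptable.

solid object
 facet normal -0.766 -0.517 -0.381
  outer loop
   vertex 3.0 1.0 0.4
   vertex 0.4 0.8 5.9
   vertex 0.4 5.0 0.2
  endloop
 endfacet
 facet normal -0.121 0.799 0.589
  outer loop
   vertex 4.5 4.0 2.4
   vertex 0.4 5.0 0.2
   vertex 0.4 0.8 5.9
  endloop
 endfacet
 facet normal 0.506 0.289 -0.813
  outer loop
   vertex 4.5 4.0 2.4
   vertex 3.0 1.0 0.4
   vertex 0.4 5.0 0.2
  endloop
 endfacet
 facet normal 0.101 0.526 0.844
  outer loop
   vertex 4.8 1.4 5.0
   vertex 0.4 0.8 5.9
   vertex 5.2 0.2 5.7
  endloop
 endfacet
 facet normal 0.771 0.492 0.403
  outer loop
   vertex 4.8 1.4 5.0
   vertex 5.2 0.2 5.7
   vertex 4.5 4.0 2.4
  endloop
 endfacet
 facet normal 0.047 0.709 0.704
  outer loop
   vertex 4.8 1.4 5.0
   vertex 4.5 4.0 2.4
   vertex 0.4 0.8 5.9
  endloop
 endfacet
 facet normal 0.957 -0.067 -0.281
  outer loop
   vertex 3.8 0.3 0.9
   vertex 4.5 4.0 2.4
   vertex 5.2 0.2 5.7
  endloop
 endfacet
 facet normal 0.632 0.185 -0.752
  outer loop
   vertex 3.8 0.3 0.9
   vertex 3.0 1.0 0.4
   vertex 4.5 4.0 2.4
  endloop
 endfacet
 facet normal -0.123 -0.992 0.015
  outer loop
   vertex 3.8 0.3 0.9
   vertex 5.2 0.2 5.7
   vertex 0.4 0.8 5.9
  endloop
 endfacet
 facet normal -0.528 -0.802 -0.279
  outer loop
   vertex 3.8 0.3 0.9
   vertex 0.4 0.8 5.9
   vertex 3.0 1.0 0.4
  endloop
 endfacet
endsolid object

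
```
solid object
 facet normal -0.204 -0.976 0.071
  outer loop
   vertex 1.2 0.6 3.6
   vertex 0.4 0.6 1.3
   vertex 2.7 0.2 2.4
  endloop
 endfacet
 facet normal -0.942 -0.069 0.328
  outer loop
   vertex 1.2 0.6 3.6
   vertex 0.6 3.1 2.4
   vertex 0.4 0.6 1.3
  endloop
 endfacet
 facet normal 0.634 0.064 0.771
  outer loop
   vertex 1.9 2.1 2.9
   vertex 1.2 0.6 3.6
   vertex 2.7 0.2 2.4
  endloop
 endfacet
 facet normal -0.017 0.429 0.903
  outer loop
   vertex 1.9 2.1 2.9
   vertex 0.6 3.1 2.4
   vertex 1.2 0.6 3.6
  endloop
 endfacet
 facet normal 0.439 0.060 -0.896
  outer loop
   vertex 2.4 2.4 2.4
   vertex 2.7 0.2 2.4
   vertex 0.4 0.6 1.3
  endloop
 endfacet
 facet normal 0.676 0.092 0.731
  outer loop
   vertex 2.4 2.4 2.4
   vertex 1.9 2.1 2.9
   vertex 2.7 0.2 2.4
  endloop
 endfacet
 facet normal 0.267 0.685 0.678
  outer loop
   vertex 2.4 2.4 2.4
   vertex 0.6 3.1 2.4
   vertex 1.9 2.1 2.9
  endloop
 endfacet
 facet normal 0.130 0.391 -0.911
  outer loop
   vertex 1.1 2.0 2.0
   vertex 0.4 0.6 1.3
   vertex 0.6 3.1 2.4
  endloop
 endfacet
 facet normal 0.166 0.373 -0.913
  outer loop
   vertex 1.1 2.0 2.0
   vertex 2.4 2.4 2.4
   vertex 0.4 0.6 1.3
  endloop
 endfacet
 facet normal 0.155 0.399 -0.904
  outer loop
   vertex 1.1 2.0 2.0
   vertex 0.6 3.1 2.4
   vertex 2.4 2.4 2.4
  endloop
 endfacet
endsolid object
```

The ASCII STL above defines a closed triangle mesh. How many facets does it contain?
10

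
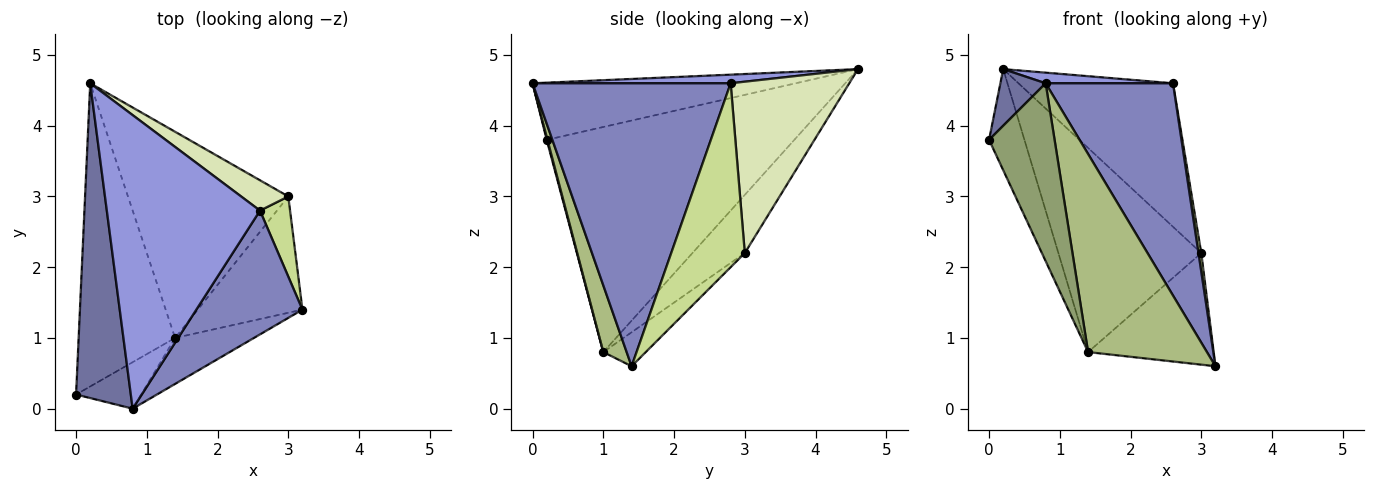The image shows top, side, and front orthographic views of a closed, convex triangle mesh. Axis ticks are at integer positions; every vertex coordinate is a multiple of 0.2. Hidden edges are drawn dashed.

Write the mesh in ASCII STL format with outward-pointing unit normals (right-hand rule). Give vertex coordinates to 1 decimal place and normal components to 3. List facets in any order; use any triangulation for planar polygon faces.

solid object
 facet normal -0.717 -0.123 0.686
  outer loop
   vertex 0.8 0.0 4.6
   vertex 0.2 4.6 4.8
   vertex 0.0 0.2 3.8
  endloop
 endfacet
 facet normal 0.802 -0.516 0.301
  outer loop
   vertex 2.6 2.8 4.6
   vertex 0.8 0.0 4.6
   vertex 3.2 1.4 0.6
  endloop
 endfacet
 facet normal 0.056 -0.036 0.998
  outer loop
   vertex 2.6 2.8 4.6
   vertex 0.2 4.6 4.8
   vertex 0.8 0.0 4.6
  endloop
 endfacet
 facet normal -0.911 0.130 -0.391
  outer loop
   vertex 1.4 1.0 0.8
   vertex 0.0 0.2 3.8
   vertex 0.2 4.6 4.8
  endloop
 endfacet
 facet normal 0.011 -0.967 -0.253
  outer loop
   vertex 1.4 1.0 0.8
   vertex 0.8 0.0 4.6
   vertex 0.0 0.2 3.8
  endloop
 endfacet
 facet normal 0.188 -0.957 -0.222
  outer loop
   vertex 1.4 1.0 0.8
   vertex 3.2 1.4 0.6
   vertex 0.8 0.0 4.6
  endloop
 endfacet
 facet normal 0.986 -0.038 0.161
  outer loop
   vertex 3.0 3.0 2.2
   vertex 2.6 2.8 4.6
   vertex 3.2 1.4 0.6
  endloop
 endfacet
 facet normal 0.601 0.782 0.165
  outer loop
   vertex 3.0 3.0 2.2
   vertex 0.2 4.6 4.8
   vertex 2.6 2.8 4.6
  endloop
 endfacet
 facet normal -0.228 0.674 -0.703
  outer loop
   vertex 3.0 3.0 2.2
   vertex 3.2 1.4 0.6
   vertex 1.4 1.0 0.8
  endloop
 endfacet
 facet normal -0.250 0.681 -0.688
  outer loop
   vertex 3.0 3.0 2.2
   vertex 1.4 1.0 0.8
   vertex 0.2 4.6 4.8
  endloop
 endfacet
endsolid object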